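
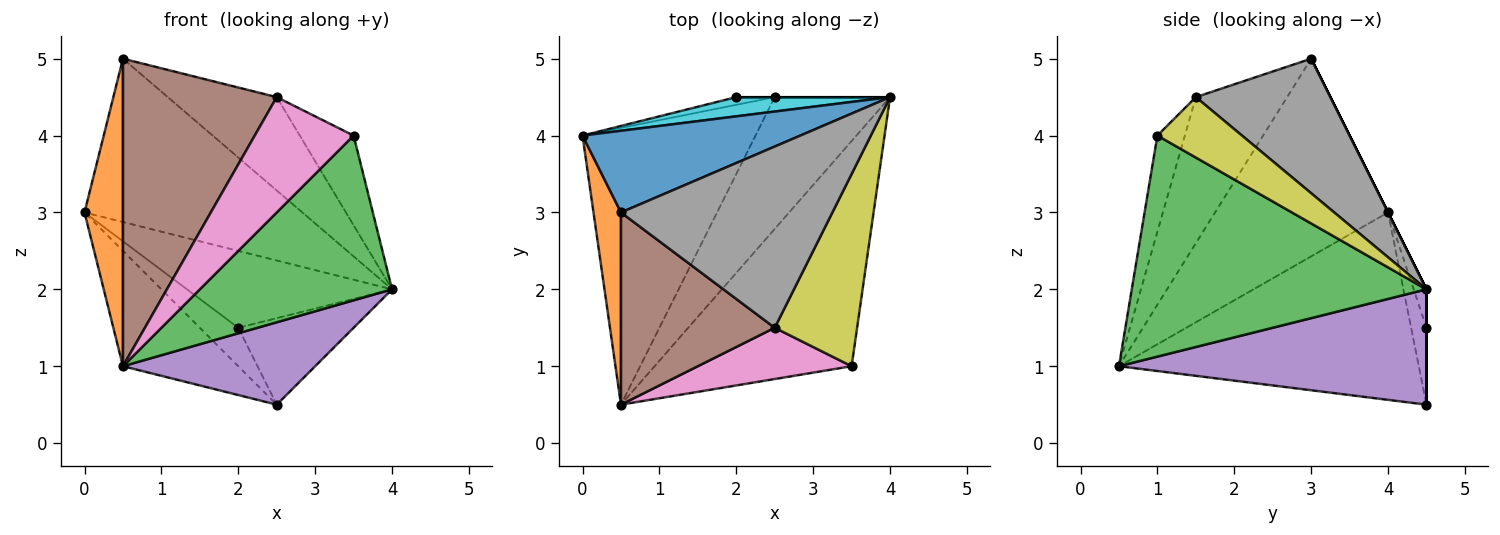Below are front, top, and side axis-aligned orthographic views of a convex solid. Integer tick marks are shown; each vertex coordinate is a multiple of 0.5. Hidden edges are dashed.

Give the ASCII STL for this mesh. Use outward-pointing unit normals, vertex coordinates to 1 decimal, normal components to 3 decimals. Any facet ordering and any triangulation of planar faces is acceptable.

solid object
 facet normal 0.000 0.894 0.447
  outer loop
   vertex 0.5 3.0 5.0
   vertex 4.0 4.5 2.0
   vertex 0.0 4.0 3.0
  endloop
 endfacet
 facet normal -0.967 -0.215 0.134
  outer loop
   vertex 0.5 3.0 5.0
   vertex 0.0 4.0 3.0
   vertex 0.5 0.5 1.0
  endloop
 endfacet
 facet normal 0.671 -0.438 -0.598
  outer loop
   vertex 3.5 1.0 4.0
   vertex 0.5 0.5 1.0
   vertex 4.0 4.5 2.0
  endloop
 endfacet
 facet normal -0.707 0.272 -0.653
  outer loop
   vertex 2.5 4.5 0.5
   vertex 0.5 0.5 1.0
   vertex 0.0 4.0 3.0
  endloop
 endfacet
 facet normal 0.647 -0.404 -0.647
  outer loop
   vertex 2.5 4.5 0.5
   vertex 4.0 4.5 2.0
   vertex 0.5 0.5 1.0
  endloop
 endfacet
 facet normal -0.450 -0.757 0.473
  outer loop
   vertex 2.5 1.5 4.5
   vertex 0.5 3.0 5.0
   vertex 0.5 0.5 1.0
  endloop
 endfacet
 facet normal -0.246 -0.886 0.394
  outer loop
   vertex 2.5 1.5 4.5
   vertex 0.5 0.5 1.0
   vertex 3.5 1.0 4.0
  endloop
 endfacet
 facet normal 0.492 0.399 0.774
  outer loop
   vertex 2.5 1.5 4.5
   vertex 4.0 4.5 2.0
   vertex 0.5 3.0 5.0
  endloop
 endfacet
 facet normal 0.553 0.352 0.755
  outer loop
   vertex 2.5 1.5 4.5
   vertex 3.5 1.0 4.0
   vertex 4.0 4.5 2.0
  endloop
 endfacet
 facet normal -0.061 0.968 0.242
  outer loop
   vertex 2.0 4.5 1.5
   vertex 0.0 4.0 3.0
   vertex 4.0 4.5 2.0
  endloop
 endfacet
 facet normal -0.365 0.913 -0.183
  outer loop
   vertex 2.0 4.5 1.5
   vertex 2.5 4.5 0.5
   vertex 0.0 4.0 3.0
  endloop
 endfacet
 facet normal 0.000 1.000 0.000
  outer loop
   vertex 2.0 4.5 1.5
   vertex 4.0 4.5 2.0
   vertex 2.5 4.5 0.5
  endloop
 endfacet
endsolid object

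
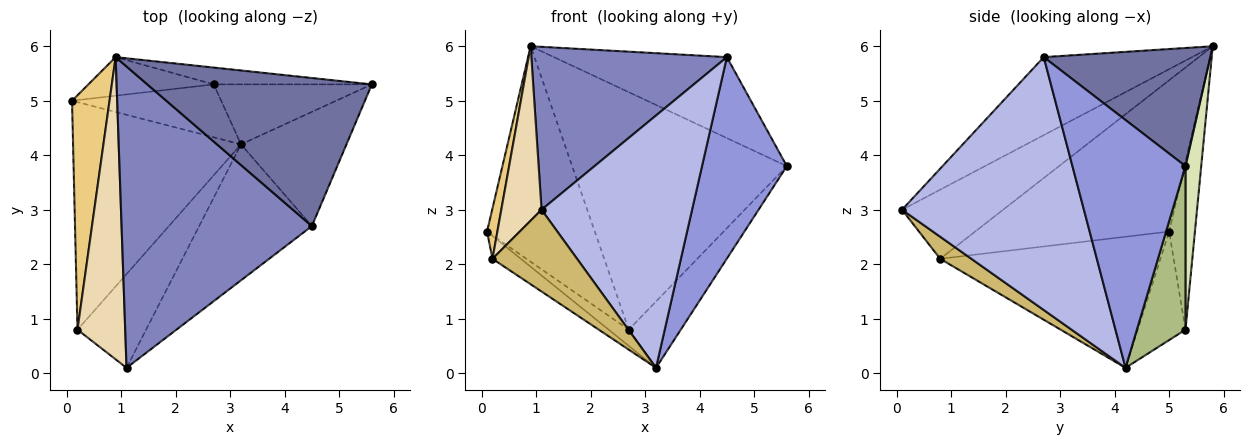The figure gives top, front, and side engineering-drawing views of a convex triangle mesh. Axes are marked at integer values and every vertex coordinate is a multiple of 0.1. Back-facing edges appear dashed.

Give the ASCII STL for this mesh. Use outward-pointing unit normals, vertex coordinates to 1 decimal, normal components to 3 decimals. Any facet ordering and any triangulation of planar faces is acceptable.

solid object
 facet normal 0.419 0.435 0.797
  outer loop
   vertex 4.5 2.7 5.8
   vertex 5.6 5.3 3.8
   vertex 0.9 5.8 6.0
  endloop
 endfacet
 facet normal -0.339 -0.447 0.827
  outer loop
   vertex 4.5 2.7 5.8
   vertex 0.9 5.8 6.0
   vertex 1.1 0.1 3.0
  endloop
 endfacet
 facet normal 0.757 -0.568 -0.322
  outer loop
   vertex 4.5 2.7 5.8
   vertex 3.2 4.2 0.1
   vertex 5.6 5.3 3.8
  endloop
 endfacet
 facet normal 0.729 -0.603 -0.325
  outer loop
   vertex 4.5 2.7 5.8
   vertex 1.1 0.1 3.0
   vertex 3.2 4.2 0.1
  endloop
 endfacet
 facet normal -0.571 0.240 -0.785
  outer loop
   vertex 2.7 5.3 0.8
   vertex 3.2 4.2 0.1
   vertex 0.1 5.0 2.6
  endloop
 endfacet
 facet normal 0.570 0.610 -0.551
  outer loop
   vertex 2.7 5.3 0.8
   vertex 5.6 5.3 3.8
   vertex 3.2 4.2 0.1
  endloop
 endfacet
 facet normal -0.229 0.958 -0.171
  outer loop
   vertex 2.7 5.3 0.8
   vertex 0.1 5.0 2.6
   vertex 0.9 5.8 6.0
  endloop
 endfacet
 facet normal 0.073 0.995 -0.070
  outer loop
   vertex 2.7 5.3 0.8
   vertex 0.9 5.8 6.0
   vertex 5.6 5.3 3.8
  endloop
 endfacet
 facet normal -0.613 0.079 -0.786
  outer loop
   vertex 0.2 0.8 2.1
   vertex 0.1 5.0 2.6
   vertex 3.2 4.2 0.1
  endloop
 endfacet
 facet normal 0.236 -0.639 -0.732
  outer loop
   vertex 0.2 0.8 2.1
   vertex 3.2 4.2 0.1
   vertex 1.1 0.1 3.0
  endloop
 endfacet
 facet normal -0.969 -0.052 0.240
  outer loop
   vertex 0.2 0.8 2.1
   vertex 0.9 5.8 6.0
   vertex 0.1 5.0 2.6
  endloop
 endfacet
 facet normal -0.782 -0.312 0.540
  outer loop
   vertex 0.2 0.8 2.1
   vertex 1.1 0.1 3.0
   vertex 0.9 5.8 6.0
  endloop
 endfacet
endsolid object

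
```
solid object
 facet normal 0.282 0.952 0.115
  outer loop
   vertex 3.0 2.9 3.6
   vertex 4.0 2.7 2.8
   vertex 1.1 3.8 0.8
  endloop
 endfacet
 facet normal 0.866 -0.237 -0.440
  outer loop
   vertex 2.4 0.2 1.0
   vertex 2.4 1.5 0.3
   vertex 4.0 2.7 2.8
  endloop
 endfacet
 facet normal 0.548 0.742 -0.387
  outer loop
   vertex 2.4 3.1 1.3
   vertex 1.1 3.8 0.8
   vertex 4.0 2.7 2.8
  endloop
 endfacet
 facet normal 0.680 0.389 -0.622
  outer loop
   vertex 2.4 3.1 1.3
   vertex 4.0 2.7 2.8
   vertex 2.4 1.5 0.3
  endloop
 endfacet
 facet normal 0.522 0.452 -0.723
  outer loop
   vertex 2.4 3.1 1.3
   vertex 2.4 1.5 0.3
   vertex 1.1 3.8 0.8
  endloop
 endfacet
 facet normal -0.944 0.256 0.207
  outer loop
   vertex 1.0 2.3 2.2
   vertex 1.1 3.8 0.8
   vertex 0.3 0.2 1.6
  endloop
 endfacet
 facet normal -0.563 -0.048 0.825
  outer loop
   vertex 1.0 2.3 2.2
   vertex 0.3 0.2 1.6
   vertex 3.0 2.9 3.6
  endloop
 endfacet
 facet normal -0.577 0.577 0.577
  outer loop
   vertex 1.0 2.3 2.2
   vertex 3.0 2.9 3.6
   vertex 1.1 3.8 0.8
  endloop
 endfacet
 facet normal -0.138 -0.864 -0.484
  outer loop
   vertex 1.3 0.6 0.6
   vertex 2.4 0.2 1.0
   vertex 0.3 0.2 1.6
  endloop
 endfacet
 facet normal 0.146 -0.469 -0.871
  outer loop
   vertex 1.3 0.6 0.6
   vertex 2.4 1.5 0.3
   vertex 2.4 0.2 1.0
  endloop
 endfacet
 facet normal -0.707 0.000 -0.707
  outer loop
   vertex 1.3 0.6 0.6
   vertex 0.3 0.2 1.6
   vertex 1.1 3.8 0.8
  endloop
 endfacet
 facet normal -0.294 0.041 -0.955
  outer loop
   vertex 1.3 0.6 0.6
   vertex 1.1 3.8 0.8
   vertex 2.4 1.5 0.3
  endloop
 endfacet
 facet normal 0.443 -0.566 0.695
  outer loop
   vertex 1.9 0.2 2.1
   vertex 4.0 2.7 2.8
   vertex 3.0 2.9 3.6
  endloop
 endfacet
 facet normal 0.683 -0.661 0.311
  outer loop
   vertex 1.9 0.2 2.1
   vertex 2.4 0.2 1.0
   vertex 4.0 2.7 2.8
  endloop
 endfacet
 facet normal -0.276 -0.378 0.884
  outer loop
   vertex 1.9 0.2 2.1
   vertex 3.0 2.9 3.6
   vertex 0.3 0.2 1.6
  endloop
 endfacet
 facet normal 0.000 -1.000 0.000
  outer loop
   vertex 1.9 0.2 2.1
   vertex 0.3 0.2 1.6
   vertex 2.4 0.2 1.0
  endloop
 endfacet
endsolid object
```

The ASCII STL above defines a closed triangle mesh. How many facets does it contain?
16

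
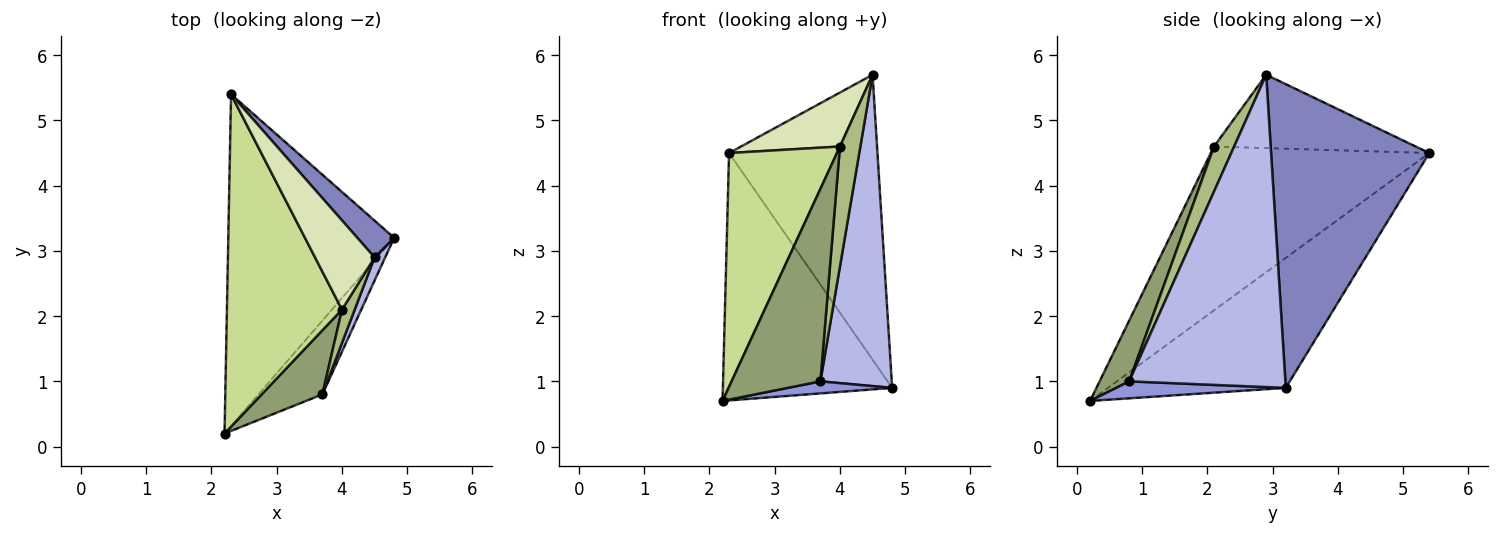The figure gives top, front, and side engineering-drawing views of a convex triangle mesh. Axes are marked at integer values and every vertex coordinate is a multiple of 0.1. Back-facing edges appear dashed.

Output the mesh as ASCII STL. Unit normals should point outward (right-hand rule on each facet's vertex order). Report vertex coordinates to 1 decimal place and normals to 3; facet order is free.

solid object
 facet normal -0.532 0.506 -0.679
  outer loop
   vertex 2.3 5.4 4.5
   vertex 4.8 3.2 0.9
   vertex 2.2 0.2 0.7
  endloop
 endfacet
 facet normal 0.726 0.682 0.088
  outer loop
   vertex 4.5 2.9 5.7
   vertex 4.8 3.2 0.9
   vertex 2.3 5.4 4.5
  endloop
 endfacet
 facet normal 0.253 -0.156 -0.955
  outer loop
   vertex 3.7 0.8 1.0
   vertex 2.2 0.2 0.7
   vertex 4.8 3.2 0.9
  endloop
 endfacet
 facet normal 0.909 -0.415 0.031
  outer loop
   vertex 3.7 0.8 1.0
   vertex 4.8 3.2 0.9
   vertex 4.5 2.9 5.7
  endloop
 endfacet
 facet normal 0.302 -0.905 0.302
  outer loop
   vertex 4.0 2.1 4.6
   vertex 2.2 0.2 0.7
   vertex 3.7 0.8 1.0
  endloop
 endfacet
 facet normal 0.689 -0.698 0.195
  outer loop
   vertex 4.0 2.1 4.6
   vertex 3.7 0.8 1.0
   vertex 4.5 2.9 5.7
  endloop
 endfacet
 facet normal -0.759 -0.375 0.533
  outer loop
   vertex 4.0 2.1 4.6
   vertex 2.3 5.4 4.5
   vertex 2.2 0.2 0.7
  endloop
 endfacet
 facet normal -0.726 -0.356 0.589
  outer loop
   vertex 4.0 2.1 4.6
   vertex 4.5 2.9 5.7
   vertex 2.3 5.4 4.5
  endloop
 endfacet
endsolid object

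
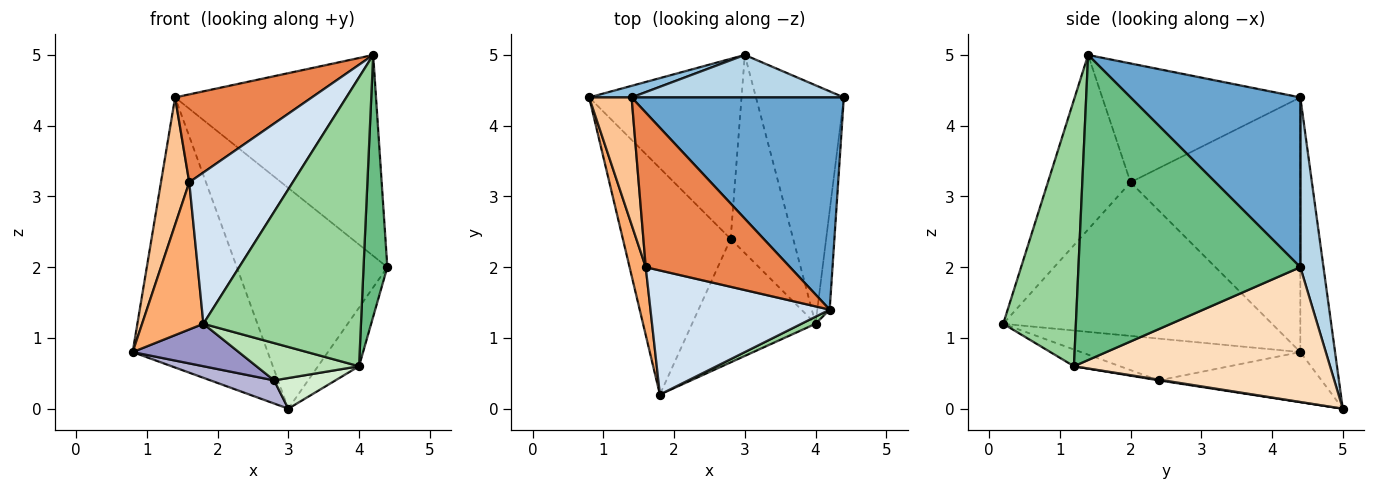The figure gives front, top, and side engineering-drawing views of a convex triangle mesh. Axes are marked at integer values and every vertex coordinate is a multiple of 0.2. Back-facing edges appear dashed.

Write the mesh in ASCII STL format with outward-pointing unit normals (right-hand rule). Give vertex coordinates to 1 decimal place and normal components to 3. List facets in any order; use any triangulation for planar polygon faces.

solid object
 facet normal 0.502 0.594 0.628
  outer loop
   vertex 1.4 4.4 4.4
   vertex 4.2 1.4 5.0
   vertex 4.4 4.4 2.0
  endloop
 endfacet
 facet normal -0.249 0.968 0.041
  outer loop
   vertex 3.0 5.0 0.0
   vertex 0.8 4.4 0.8
   vertex 1.4 4.4 4.4
  endloop
 endfacet
 facet normal 0.149 0.971 0.187
  outer loop
   vertex 3.0 5.0 0.0
   vertex 1.4 4.4 4.4
   vertex 4.4 4.4 2.0
  endloop
 endfacet
 facet normal -0.525 -0.658 0.540
  outer loop
   vertex 1.6 2.0 3.2
   vertex 1.8 0.2 1.2
   vertex 4.2 1.4 5.0
  endloop
 endfacet
 facet normal -0.582 -0.402 0.707
  outer loop
   vertex 1.6 2.0 3.2
   vertex 4.2 1.4 5.0
   vertex 1.4 4.4 4.4
  endloop
 endfacet
 facet normal -0.970 -0.221 0.102
  outer loop
   vertex 1.6 2.0 3.2
   vertex 0.8 4.4 0.8
   vertex 1.8 0.2 1.2
  endloop
 endfacet
 facet normal -0.973 -0.162 0.162
  outer loop
   vertex 1.6 2.0 3.2
   vertex 1.4 4.4 4.4
   vertex 0.8 4.4 0.8
  endloop
 endfacet
 facet normal 0.830 0.133 -0.541
  outer loop
   vertex 4.0 1.2 0.6
   vertex 3.0 5.0 0.0
   vertex 4.4 4.4 2.0
  endloop
 endfacet
 facet normal 0.993 -0.107 -0.040
  outer loop
   vertex 4.0 1.2 0.6
   vertex 4.4 4.4 2.0
   vertex 4.2 1.4 5.0
  endloop
 endfacet
 facet normal 0.419 -0.908 0.022
  outer loop
   vertex 4.0 1.2 0.6
   vertex 4.2 1.4 5.0
   vertex 1.8 0.2 1.2
  endloop
 endfacet
 facet normal -0.129 -0.287 -0.949
  outer loop
   vertex 2.8 2.4 0.4
   vertex 4.0 1.2 0.6
   vertex 1.8 0.2 1.2
  endloop
 endfacet
 facet normal 0.012 -0.153 -0.988
  outer loop
   vertex 2.8 2.4 0.4
   vertex 3.0 5.0 0.0
   vertex 4.0 1.2 0.6
  endloop
 endfacet
 facet normal -0.356 -0.172 -0.919
  outer loop
   vertex 2.8 2.4 0.4
   vertex 1.8 0.2 1.2
   vertex 0.8 4.4 0.8
  endloop
 endfacet
 facet normal -0.310 -0.121 -0.943
  outer loop
   vertex 2.8 2.4 0.4
   vertex 0.8 4.4 0.8
   vertex 3.0 5.0 0.0
  endloop
 endfacet
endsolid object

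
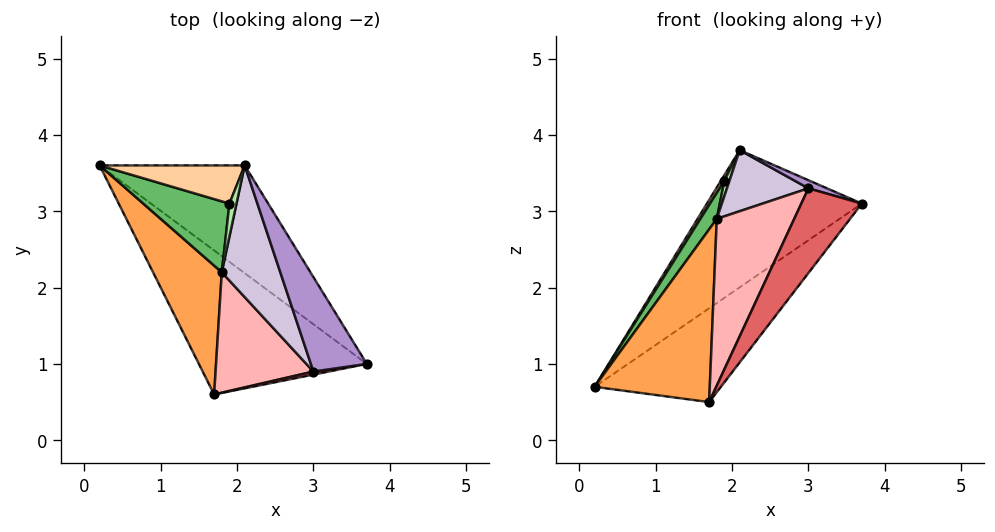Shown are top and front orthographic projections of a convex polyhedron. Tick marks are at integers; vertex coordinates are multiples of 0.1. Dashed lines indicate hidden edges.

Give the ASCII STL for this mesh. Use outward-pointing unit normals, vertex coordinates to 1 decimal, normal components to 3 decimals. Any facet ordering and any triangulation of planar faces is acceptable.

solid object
 facet normal 0.700 0.390 -0.598
  outer loop
   vertex 1.7 0.6 0.5
   vertex 0.2 3.6 0.7
   vertex 3.7 1.0 3.1
  endloop
 endfacet
 facet normal 0.710 0.554 -0.435
  outer loop
   vertex 2.1 3.6 3.8
   vertex 3.7 1.0 3.1
   vertex 0.2 3.6 0.7
  endloop
 endfacet
 facet normal -0.836 -0.440 0.328
  outer loop
   vertex 1.8 2.2 2.9
   vertex 0.2 3.6 0.7
   vertex 1.7 0.6 0.5
  endloop
 endfacet
 facet normal -0.850 -0.077 0.521
  outer loop
   vertex 1.9 3.1 3.4
   vertex 2.1 3.6 3.8
   vertex 0.2 3.6 0.7
  endloop
 endfacet
 facet normal -0.847 -0.183 0.499
  outer loop
   vertex 1.9 3.1 3.4
   vertex 0.2 3.6 0.7
   vertex 1.8 2.2 2.9
  endloop
 endfacet
 facet normal -0.609 -0.332 0.720
  outer loop
   vertex 1.9 3.1 3.4
   vertex 1.8 2.2 2.9
   vertex 2.1 3.6 3.8
  endloop
 endfacet
 facet normal 0.151 -0.988 0.036
  outer loop
   vertex 3.0 0.9 3.3
   vertex 1.7 0.6 0.5
   vertex 3.7 1.0 3.1
  endloop
 endfacet
 facet normal -0.732 -0.553 0.399
  outer loop
   vertex 3.0 0.9 3.3
   vertex 1.8 2.2 2.9
   vertex 1.7 0.6 0.5
  endloop
 endfacet
 facet normal 0.285 -0.082 0.955
  outer loop
   vertex 3.0 0.9 3.3
   vertex 3.7 1.0 3.1
   vertex 2.1 3.6 3.8
  endloop
 endfacet
 facet normal -0.604 -0.335 0.723
  outer loop
   vertex 3.0 0.9 3.3
   vertex 2.1 3.6 3.8
   vertex 1.8 2.2 2.9
  endloop
 endfacet
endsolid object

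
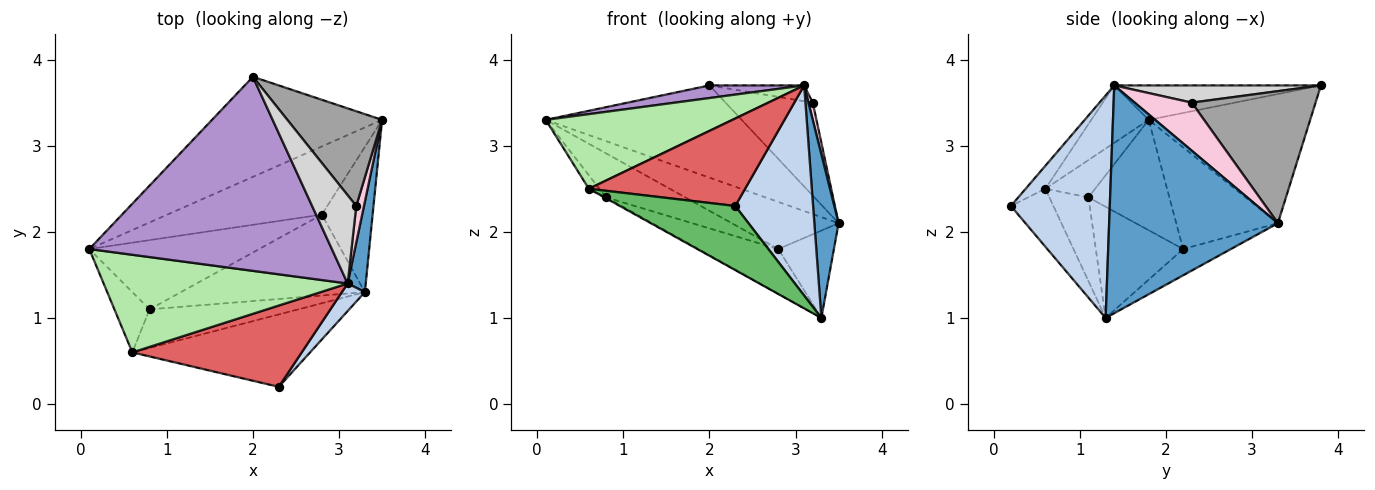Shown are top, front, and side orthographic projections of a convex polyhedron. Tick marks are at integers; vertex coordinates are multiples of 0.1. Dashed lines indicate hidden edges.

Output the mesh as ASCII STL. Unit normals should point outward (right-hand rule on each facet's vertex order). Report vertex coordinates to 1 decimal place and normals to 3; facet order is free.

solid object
 facet normal 0.987 -0.142 0.078
  outer loop
   vertex 3.1 1.4 3.7
   vertex 3.3 1.3 1.0
   vertex 3.5 3.3 2.1
  endloop
 endfacet
 facet normal 0.783 -0.616 0.081
  outer loop
   vertex 3.1 1.4 3.7
   vertex 2.3 0.2 2.3
   vertex 3.3 1.3 1.0
  endloop
 endfacet
 facet normal -0.476 0.500 -0.723
  outer loop
   vertex 2.8 2.2 1.8
   vertex 0.1 1.8 3.3
   vertex 3.5 3.3 2.1
  endloop
 endfacet
 facet normal -0.405 0.471 -0.783
  outer loop
   vertex 2.8 2.2 1.8
   vertex 3.5 3.3 2.1
   vertex 3.3 1.3 1.0
  endloop
 endfacet
 facet normal -0.237 -0.644 -0.727
  outer loop
   vertex 0.6 0.6 2.5
   vertex 3.3 1.3 1.0
   vertex 2.3 0.2 2.3
  endloop
 endfacet
 facet normal -0.184 -0.597 0.781
  outer loop
   vertex 0.6 0.6 2.5
   vertex 3.1 1.4 3.7
   vertex 0.1 1.8 3.3
  endloop
 endfacet
 facet normal -0.092 -0.729 0.678
  outer loop
   vertex 0.6 0.6 2.5
   vertex 2.3 0.2 2.3
   vertex 3.1 1.4 3.7
  endloop
 endfacet
 facet normal -0.488 0.592 -0.642
  outer loop
   vertex 2.0 3.8 3.7
   vertex 3.5 3.3 2.1
   vertex 0.1 1.8 3.3
  endloop
 endfacet
 facet normal -0.140 -0.064 0.988
  outer loop
   vertex 2.0 3.8 3.7
   vertex 0.1 1.8 3.3
   vertex 3.1 1.4 3.7
  endloop
 endfacet
 facet normal -0.481 0.471 -0.740
  outer loop
   vertex 0.8 1.1 2.4
   vertex 0.1 1.8 3.3
   vertex 2.8 2.2 1.8
  endloop
 endfacet
 facet normal -0.467 0.428 -0.774
  outer loop
   vertex 0.8 1.1 2.4
   vertex 2.8 2.2 1.8
   vertex 3.3 1.3 1.0
  endloop
 endfacet
 facet normal -0.719 0.152 -0.678
  outer loop
   vertex 0.8 1.1 2.4
   vertex 0.6 0.6 2.5
   vertex 0.1 1.8 3.3
  endloop
 endfacet
 facet normal -0.490 0.022 -0.872
  outer loop
   vertex 0.8 1.1 2.4
   vertex 3.3 1.3 1.0
   vertex 0.6 0.6 2.5
  endloop
 endfacet
 facet normal 0.985 -0.074 0.158
  outer loop
   vertex 3.2 2.3 3.5
   vertex 3.1 1.4 3.7
   vertex 3.5 3.3 2.1
  endloop
 endfacet
 facet normal 0.705 0.497 0.506
  outer loop
   vertex 3.2 2.3 3.5
   vertex 3.5 3.3 2.1
   vertex 2.0 3.8 3.7
  endloop
 endfacet
 facet normal 0.359 0.164 0.919
  outer loop
   vertex 3.2 2.3 3.5
   vertex 2.0 3.8 3.7
   vertex 3.1 1.4 3.7
  endloop
 endfacet
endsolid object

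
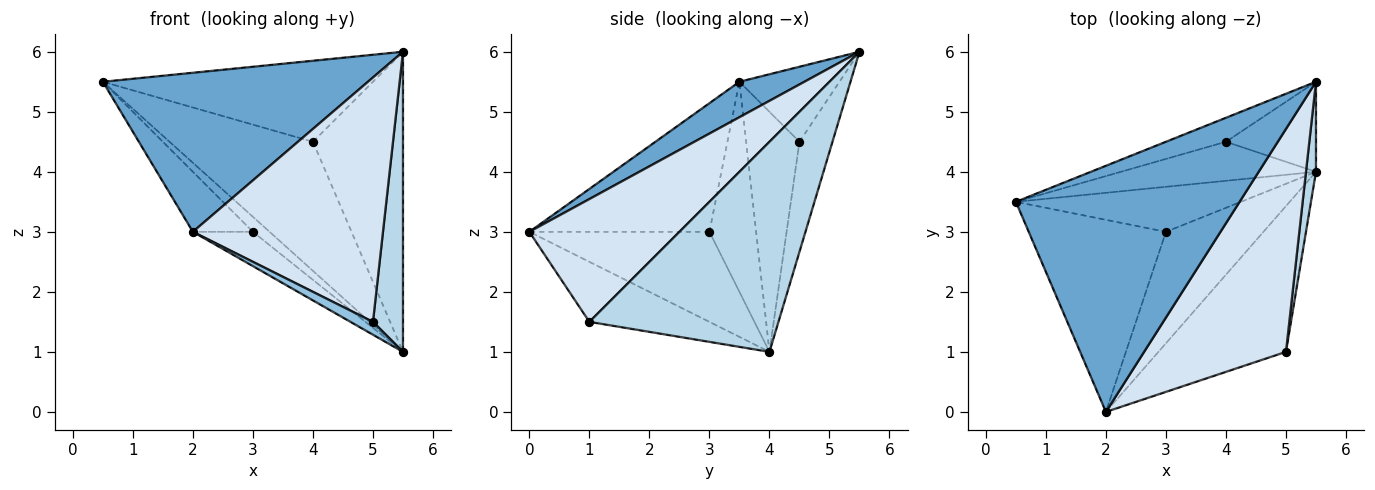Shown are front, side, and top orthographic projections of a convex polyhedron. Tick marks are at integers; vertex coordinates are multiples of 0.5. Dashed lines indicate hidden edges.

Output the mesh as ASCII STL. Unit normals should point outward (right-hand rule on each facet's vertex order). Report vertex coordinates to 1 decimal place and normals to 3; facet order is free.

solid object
 facet normal 0.132 -0.538 0.832
  outer loop
   vertex 5.5 5.5 6.0
   vertex 0.5 3.5 5.5
   vertex 2.0 0.0 3.0
  endloop
 endfacet
 facet normal -0.424 -0.080 -0.902
  outer loop
   vertex 5.0 1.0 1.5
   vertex 2.0 0.0 3.0
   vertex 5.5 4.0 1.0
  endloop
 endfacet
 facet normal 0.987 -0.157 0.047
  outer loop
   vertex 5.0 1.0 1.5
   vertex 5.5 4.0 1.0
   vertex 5.5 5.5 6.0
  endloop
 endfacet
 facet normal 0.504 -0.638 0.582
  outer loop
   vertex 5.0 1.0 1.5
   vertex 5.5 5.5 6.0
   vertex 2.0 0.0 3.0
  endloop
 endfacet
 facet normal -0.663 0.237 -0.710
  outer loop
   vertex 3.0 3.0 3.0
   vertex 0.5 3.5 5.5
   vertex 5.5 4.0 1.0
  endloop
 endfacet
 facet normal -0.667 0.222 -0.711
  outer loop
   vertex 3.0 3.0 3.0
   vertex 2.0 0.0 3.0
   vertex 0.5 3.5 5.5
  endloop
 endfacet
 facet normal -0.662 0.221 -0.717
  outer loop
   vertex 3.0 3.0 3.0
   vertex 5.5 4.0 1.0
   vertex 2.0 0.0 3.0
  endloop
 endfacet
 facet normal -0.336 0.902 -0.273
  outer loop
   vertex 4.0 4.5 4.5
   vertex 5.5 4.0 1.0
   vertex 0.5 3.5 5.5
  endloop
 endfacet
 facet normal -0.335 0.904 -0.268
  outer loop
   vertex 4.0 4.5 4.5
   vertex 0.5 3.5 5.5
   vertex 5.5 5.5 6.0
  endloop
 endfacet
 facet normal -0.331 0.904 -0.271
  outer loop
   vertex 4.0 4.5 4.5
   vertex 5.5 5.5 6.0
   vertex 5.5 4.0 1.0
  endloop
 endfacet
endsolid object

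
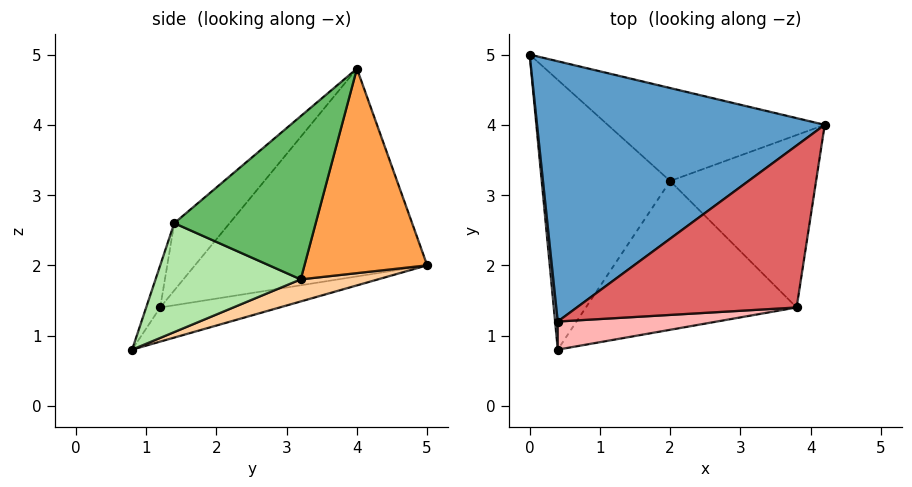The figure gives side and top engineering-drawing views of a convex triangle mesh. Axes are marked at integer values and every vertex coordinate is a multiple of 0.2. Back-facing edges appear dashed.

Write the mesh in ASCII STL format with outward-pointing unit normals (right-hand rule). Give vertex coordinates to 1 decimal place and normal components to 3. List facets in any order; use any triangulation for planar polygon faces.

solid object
 facet normal -0.575 -0.186 0.796
  outer loop
   vertex 0.4 1.2 1.4
   vertex 4.2 4.0 4.8
   vertex 0.0 5.0 2.0
  endloop
 endfacet
 facet normal -0.990 -0.116 0.078
  outer loop
   vertex 0.4 1.2 1.4
   vertex 0.0 5.0 2.0
   vertex 0.4 0.8 0.8
  endloop
 endfacet
 facet normal 0.524 0.645 -0.556
  outer loop
   vertex 2.0 3.2 1.8
   vertex 0.0 5.0 2.0
   vertex 4.2 4.0 4.8
  endloop
 endfacet
 facet normal 0.162 0.285 -0.945
  outer loop
   vertex 2.0 3.2 1.8
   vertex 0.4 0.8 0.8
   vertex 0.0 5.0 2.0
  endloop
 endfacet
 facet normal 0.680 0.410 -0.608
  outer loop
   vertex 3.8 1.4 2.6
   vertex 2.0 3.2 1.8
   vertex 4.2 4.0 4.8
  endloop
 endfacet
 facet normal 0.458 0.064 -0.887
  outer loop
   vertex 3.8 1.4 2.6
   vertex 0.4 0.8 0.8
   vertex 2.0 3.2 1.8
  endloop
 endfacet
 facet normal -0.232 -0.607 0.760
  outer loop
   vertex 3.8 1.4 2.6
   vertex 4.2 4.0 4.8
   vertex 0.4 1.2 1.4
  endloop
 endfacet
 facet normal -0.145 -0.823 0.549
  outer loop
   vertex 3.8 1.4 2.6
   vertex 0.4 1.2 1.4
   vertex 0.4 0.8 0.8
  endloop
 endfacet
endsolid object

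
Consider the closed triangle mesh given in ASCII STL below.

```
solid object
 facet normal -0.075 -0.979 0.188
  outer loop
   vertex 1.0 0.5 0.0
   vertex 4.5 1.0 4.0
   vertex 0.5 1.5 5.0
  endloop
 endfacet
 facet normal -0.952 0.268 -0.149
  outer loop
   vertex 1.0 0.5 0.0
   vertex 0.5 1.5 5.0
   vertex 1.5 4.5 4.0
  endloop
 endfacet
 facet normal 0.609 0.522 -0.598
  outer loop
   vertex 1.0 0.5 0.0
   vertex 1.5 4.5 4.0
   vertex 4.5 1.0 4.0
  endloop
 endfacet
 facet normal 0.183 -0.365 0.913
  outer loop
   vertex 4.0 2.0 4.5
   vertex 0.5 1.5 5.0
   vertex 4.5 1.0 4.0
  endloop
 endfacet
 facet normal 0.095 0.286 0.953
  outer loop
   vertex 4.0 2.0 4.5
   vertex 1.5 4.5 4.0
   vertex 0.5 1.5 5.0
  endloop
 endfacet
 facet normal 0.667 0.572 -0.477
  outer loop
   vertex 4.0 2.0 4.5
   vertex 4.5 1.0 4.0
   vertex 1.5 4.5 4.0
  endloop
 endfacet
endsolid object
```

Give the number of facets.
6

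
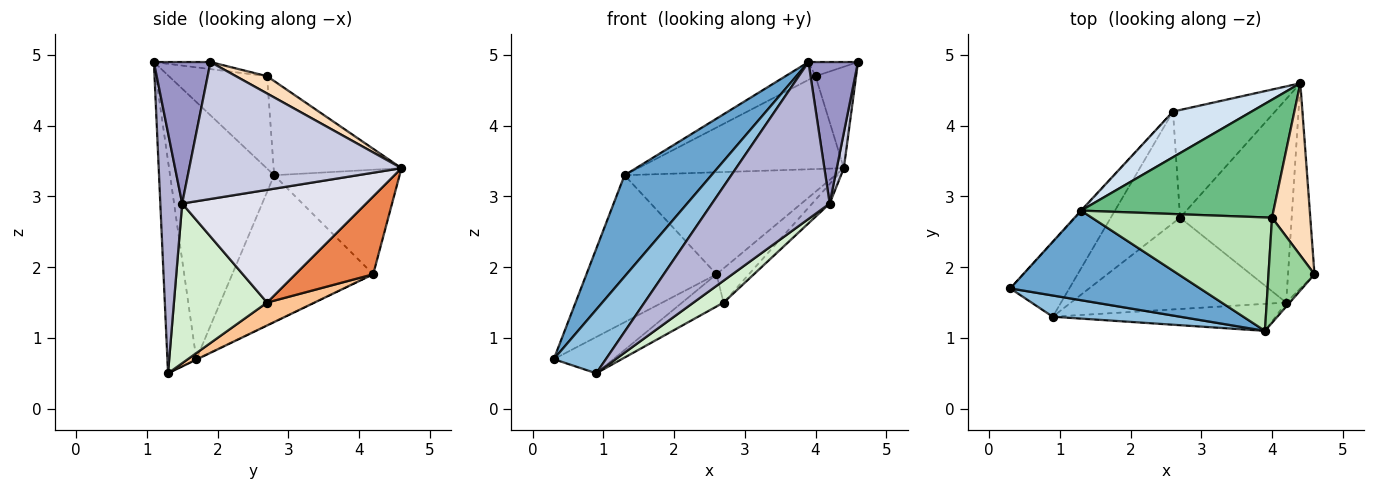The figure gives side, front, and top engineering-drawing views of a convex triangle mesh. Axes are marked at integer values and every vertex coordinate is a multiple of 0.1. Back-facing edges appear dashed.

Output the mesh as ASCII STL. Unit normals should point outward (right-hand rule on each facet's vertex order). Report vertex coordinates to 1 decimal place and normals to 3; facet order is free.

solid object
 facet normal -0.668 -0.558 0.493
  outer loop
   vertex 3.9 1.1 4.9
   vertex 1.3 2.8 3.3
   vertex 0.3 1.7 0.7
  endloop
 endfacet
 facet normal -0.466 -0.839 0.280
  outer loop
   vertex 3.9 1.1 4.9
   vertex 0.3 1.7 0.7
   vertex 0.9 1.3 0.5
  endloop
 endfacet
 facet normal -0.735 0.678 -0.004
  outer loop
   vertex 2.6 4.2 1.9
   vertex 0.3 1.7 0.7
   vertex 1.3 2.8 3.3
  endloop
 endfacet
 facet normal -0.477 0.802 0.359
  outer loop
   vertex 2.6 4.2 1.9
   vertex 1.3 2.8 3.3
   vertex 4.4 4.6 3.4
  endloop
 endfacet
 facet normal 0.588 0.245 -0.771
  outer loop
   vertex 2.6 4.2 1.9
   vertex 4.4 4.6 3.4
   vertex 2.7 2.7 1.5
  endloop
 endfacet
 facet normal -0.007 0.438 -0.899
  outer loop
   vertex 2.6 4.2 1.9
   vertex 0.9 1.3 0.5
   vertex 0.3 1.7 0.7
  endloop
 endfacet
 facet normal 0.303 0.264 -0.916
  outer loop
   vertex 2.6 4.2 1.9
   vertex 2.7 2.7 1.5
   vertex 0.9 1.3 0.5
  endloop
 endfacet
 facet normal 0.363 0.473 0.803
  outer loop
   vertex 4.0 2.7 4.7
   vertex 4.6 1.9 4.9
   vertex 4.4 4.6 3.4
  endloop
 endfacet
 facet normal -0.359 0.577 0.733
  outer loop
   vertex 4.0 2.7 4.7
   vertex 4.4 4.6 3.4
   vertex 1.3 2.8 3.3
  endloop
 endfacet
 facet normal -0.151 0.132 0.980
  outer loop
   vertex 4.0 2.7 4.7
   vertex 3.9 1.1 4.9
   vertex 4.6 1.9 4.9
  endloop
 endfacet
 facet normal -0.452 0.138 0.881
  outer loop
   vertex 4.0 2.7 4.7
   vertex 1.3 2.8 3.3
   vertex 3.9 1.1 4.9
  endloop
 endfacet
 facet normal 0.585 -0.189 -0.789
  outer loop
   vertex 4.2 1.5 2.9
   vertex 0.9 1.3 0.5
   vertex 2.7 2.7 1.5
  endloop
 endfacet
 facet normal 0.752 -0.658 -0.019
  outer loop
   vertex 4.2 1.5 2.9
   vertex 4.6 1.9 4.9
   vertex 3.9 1.1 4.9
  endloop
 endfacet
 facet normal 0.180 -0.969 -0.167
  outer loop
   vertex 4.2 1.5 2.9
   vertex 3.9 1.1 4.9
   vertex 0.9 1.3 0.5
  endloop
 endfacet
 facet normal 0.981 -0.033 -0.190
  outer loop
   vertex 4.2 1.5 2.9
   vertex 4.4 4.6 3.4
   vertex 4.6 1.9 4.9
  endloop
 endfacet
 facet normal 0.709 0.067 -0.702
  outer loop
   vertex 4.2 1.5 2.9
   vertex 2.7 2.7 1.5
   vertex 4.4 4.6 3.4
  endloop
 endfacet
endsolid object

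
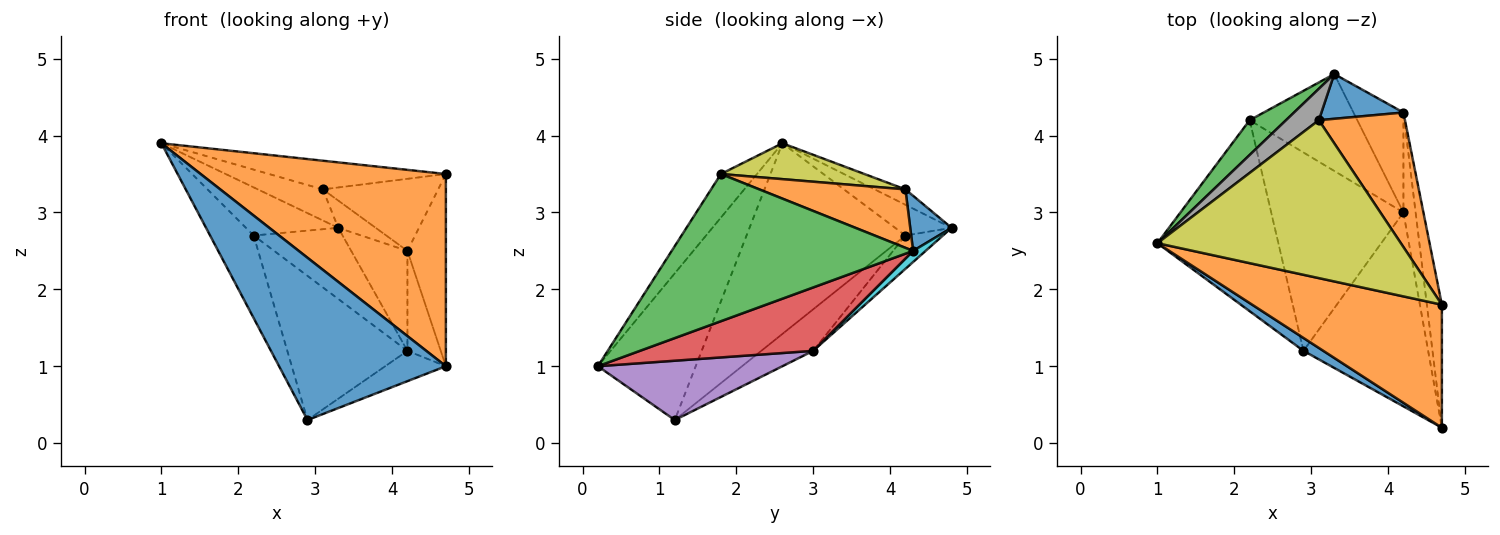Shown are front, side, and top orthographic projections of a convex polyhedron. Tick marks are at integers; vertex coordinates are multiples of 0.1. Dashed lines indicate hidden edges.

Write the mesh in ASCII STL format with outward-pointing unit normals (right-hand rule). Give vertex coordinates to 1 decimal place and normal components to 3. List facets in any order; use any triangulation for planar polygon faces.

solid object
 facet normal -0.505 -0.861 0.068
  outer loop
   vertex 2.9 1.2 0.3
   vertex 4.7 0.2 1.0
   vertex 1.0 2.6 3.9
  endloop
 endfacet
 facet normal -0.123 -0.836 0.535
  outer loop
   vertex 4.7 1.8 3.5
   vertex 1.0 2.6 3.9
   vertex 4.7 0.2 1.0
  endloop
 endfacet
 facet normal -0.444 0.726 0.525
  outer loop
   vertex 2.2 4.2 2.7
   vertex 1.0 2.6 3.9
   vertex 3.3 4.8 2.8
  endloop
 endfacet
 facet normal -0.823 0.226 -0.522
  outer loop
   vertex 2.2 4.2 2.7
   vertex 2.9 1.2 0.3
   vertex 1.0 2.6 3.9
  endloop
 endfacet
 facet normal 0.425 0.140 -0.894
  outer loop
   vertex 4.2 3.0 1.2
   vertex 4.7 0.2 1.0
   vertex 2.9 1.2 0.3
  endloop
 endfacet
 facet normal -0.242 0.574 -0.782
  outer loop
   vertex 4.2 3.0 1.2
   vertex 2.2 4.2 2.7
   vertex 3.3 4.8 2.8
  endloop
 endfacet
 facet normal -0.246 0.570 -0.784
  outer loop
   vertex 4.2 3.0 1.2
   vertex 2.9 1.2 0.3
   vertex 2.2 4.2 2.7
  endloop
 endfacet
 facet normal -0.316 0.667 0.675
  outer loop
   vertex 3.1 4.2 3.3
   vertex 3.3 4.8 2.8
   vertex 1.0 2.6 3.9
  endloop
 endfacet
 facet normal 0.143 0.177 0.974
  outer loop
   vertex 3.1 4.2 3.3
   vertex 1.0 2.6 3.9
   vertex 4.7 1.8 3.5
  endloop
 endfacet
 facet normal 0.155 0.699 -0.699
  outer loop
   vertex 4.2 4.3 2.5
   vertex 4.2 3.0 1.2
   vertex 3.3 4.8 2.8
  endloop
 endfacet
 facet normal 0.498 0.451 0.741
  outer loop
   vertex 4.2 4.3 2.5
   vertex 3.3 4.8 2.8
   vertex 3.1 4.2 3.3
  endloop
 endfacet
 facet normal 0.513 0.405 0.756
  outer loop
   vertex 4.2 4.3 2.5
   vertex 3.1 4.2 3.3
   vertex 4.7 1.8 3.5
  endloop
 endfacet
 facet normal 0.983 0.156 -0.100
  outer loop
   vertex 4.2 4.3 2.5
   vertex 4.7 1.8 3.5
   vertex 4.7 0.2 1.0
  endloop
 endfacet
 facet normal 0.965 0.186 -0.186
  outer loop
   vertex 4.2 4.3 2.5
   vertex 4.7 0.2 1.0
   vertex 4.2 3.0 1.2
  endloop
 endfacet
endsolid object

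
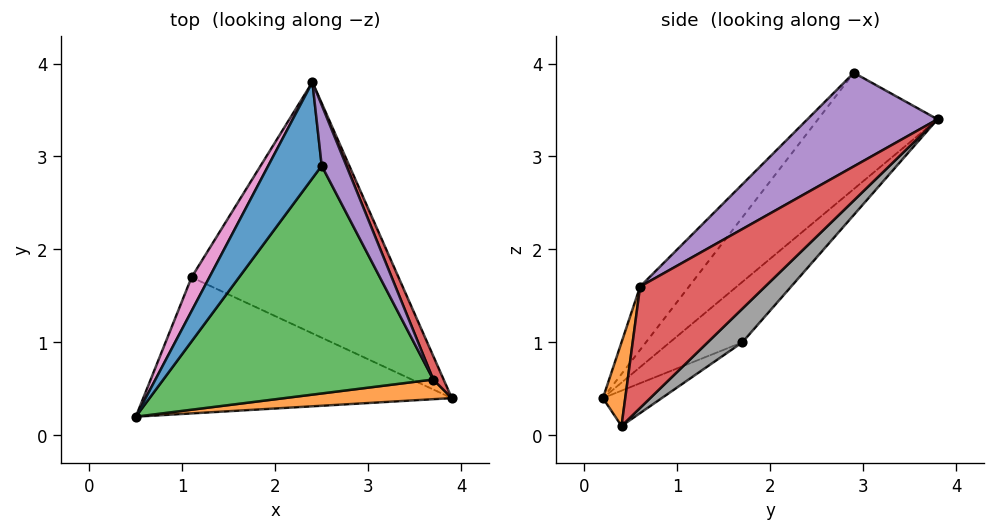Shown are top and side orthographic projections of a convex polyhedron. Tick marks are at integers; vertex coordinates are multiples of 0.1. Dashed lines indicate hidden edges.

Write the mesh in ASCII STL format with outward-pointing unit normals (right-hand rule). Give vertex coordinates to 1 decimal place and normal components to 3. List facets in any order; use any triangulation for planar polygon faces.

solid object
 facet normal -0.901 0.130 0.414
  outer loop
   vertex 2.5 2.9 3.9
   vertex 2.4 3.8 3.4
   vertex 0.5 0.2 0.4
  endloop
 endfacet
 facet normal 0.071 -0.987 0.141
  outer loop
   vertex 3.7 0.6 1.6
   vertex 0.5 0.2 0.4
   vertex 3.9 0.4 0.1
  endloop
 endfacet
 facet normal -0.154 -0.738 0.657
  outer loop
   vertex 3.7 0.6 1.6
   vertex 2.5 2.9 3.9
   vertex 0.5 0.2 0.4
  endloop
 endfacet
 facet normal 0.938 0.336 0.080
  outer loop
   vertex 3.7 0.6 1.6
   vertex 3.9 0.4 0.1
   vertex 2.4 3.8 3.4
  endloop
 endfacet
 facet normal 0.938 0.242 0.248
  outer loop
   vertex 3.7 0.6 1.6
   vertex 2.4 3.8 3.4
   vertex 2.5 2.9 3.9
  endloop
 endfacet
 facet normal -0.104 0.405 -0.908
  outer loop
   vertex 1.1 1.7 1.0
   vertex 3.9 0.4 0.1
   vertex 0.5 0.2 0.4
  endloop
 endfacet
 facet normal -0.926 0.261 0.273
  outer loop
   vertex 1.1 1.7 1.0
   vertex 0.5 0.2 0.4
   vertex 2.4 3.8 3.4
  endloop
 endfacet
 facet normal 0.112 0.717 -0.688
  outer loop
   vertex 1.1 1.7 1.0
   vertex 2.4 3.8 3.4
   vertex 3.9 0.4 0.1
  endloop
 endfacet
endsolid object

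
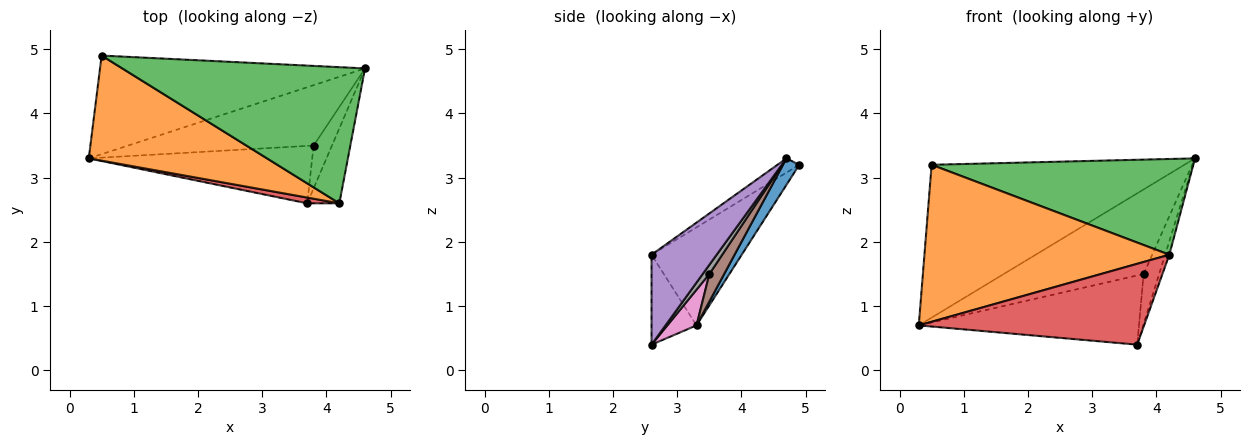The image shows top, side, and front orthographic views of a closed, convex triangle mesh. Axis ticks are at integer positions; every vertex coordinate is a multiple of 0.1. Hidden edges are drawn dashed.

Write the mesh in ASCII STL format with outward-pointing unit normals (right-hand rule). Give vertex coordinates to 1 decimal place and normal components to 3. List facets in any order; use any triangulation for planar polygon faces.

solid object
 facet normal 0.054 0.839 -0.541
  outer loop
   vertex 0.5 4.9 3.2
   vertex 4.6 4.7 3.3
   vertex 0.3 3.3 0.7
  endloop
 endfacet
 facet normal -0.293 -0.795 0.532
  outer loop
   vertex 0.5 4.9 3.2
   vertex 0.3 3.3 0.7
   vertex 4.2 2.6 1.8
  endloop
 endfacet
 facet normal -0.048 -0.575 0.817
  outer loop
   vertex 0.5 4.9 3.2
   vertex 4.2 2.6 1.8
   vertex 4.6 4.7 3.3
  endloop
 endfacet
 facet normal -0.195 -0.978 0.070
  outer loop
   vertex 3.7 2.6 0.4
   vertex 4.2 2.6 1.8
   vertex 0.3 3.3 0.7
  endloop
 endfacet
 facet normal 0.940 0.061 -0.336
  outer loop
   vertex 3.7 2.6 0.4
   vertex 4.6 4.7 3.3
   vertex 4.2 2.6 1.8
  endloop
 endfacet
 facet normal 0.086 0.811 -0.579
  outer loop
   vertex 3.8 3.5 1.5
   vertex 0.3 3.3 0.7
   vertex 4.6 4.7 3.3
  endloop
 endfacet
 facet normal 0.102 0.765 -0.635
  outer loop
   vertex 3.8 3.5 1.5
   vertex 3.7 2.6 0.4
   vertex 0.3 3.3 0.7
  endloop
 endfacet
 facet normal 0.309 0.722 -0.619
  outer loop
   vertex 3.8 3.5 1.5
   vertex 4.6 4.7 3.3
   vertex 3.7 2.6 0.4
  endloop
 endfacet
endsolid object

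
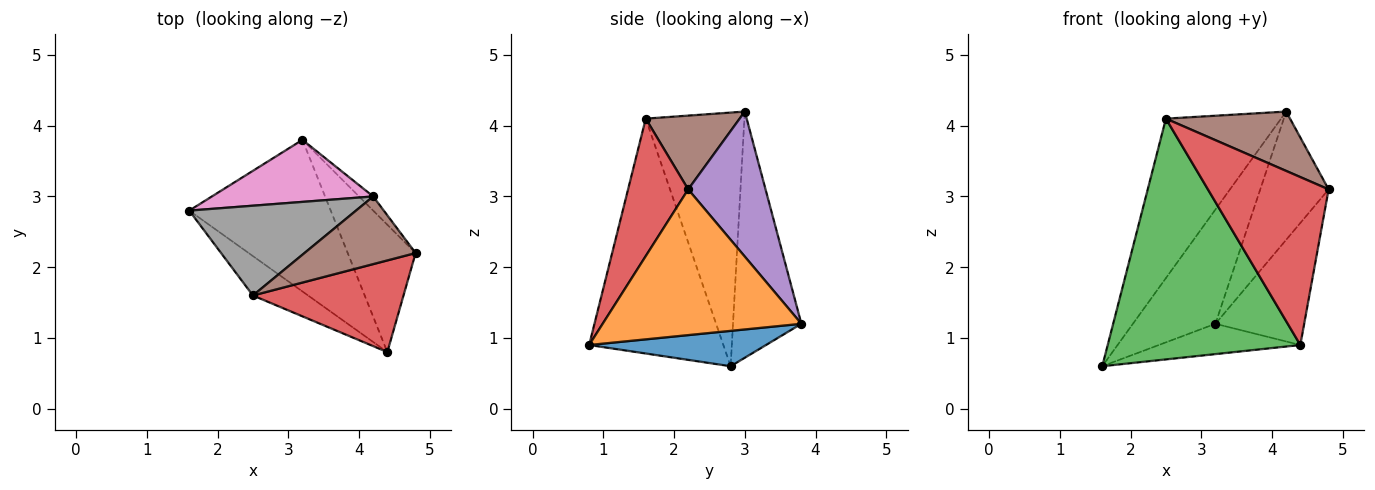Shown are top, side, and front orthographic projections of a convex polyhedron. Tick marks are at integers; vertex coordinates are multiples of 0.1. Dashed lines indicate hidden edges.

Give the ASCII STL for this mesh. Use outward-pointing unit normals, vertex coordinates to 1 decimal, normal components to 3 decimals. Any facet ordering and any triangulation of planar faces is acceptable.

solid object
 facet normal 0.238 0.190 -0.952
  outer loop
   vertex 3.2 3.8 1.2
   vertex 4.4 0.8 0.9
   vertex 1.6 2.8 0.6
  endloop
 endfacet
 facet normal 0.840 0.375 -0.392
  outer loop
   vertex 3.2 3.8 1.2
   vertex 4.8 2.2 3.1
   vertex 4.4 0.8 0.9
  endloop
 endfacet
 facet normal -0.567 -0.813 -0.133
  outer loop
   vertex 2.5 1.6 4.1
   vertex 1.6 2.8 0.6
   vertex 4.4 0.8 0.9
  endloop
 endfacet
 facet normal 0.401 -0.804 0.439
  outer loop
   vertex 2.5 1.6 4.1
   vertex 4.4 0.8 0.9
   vertex 4.8 2.2 3.1
  endloop
 endfacet
 facet normal 0.747 0.661 -0.073
  outer loop
   vertex 4.2 3.0 4.2
   vertex 4.8 2.2 3.1
   vertex 3.2 3.8 1.2
  endloop
 endfacet
 facet normal 0.446 -0.590 0.673
  outer loop
   vertex 4.2 3.0 4.2
   vertex 2.5 1.6 4.1
   vertex 4.8 2.2 3.1
  endloop
 endfacet
 facet normal -0.589 0.710 0.386
  outer loop
   vertex 4.2 3.0 4.2
   vertex 3.2 3.8 1.2
   vertex 1.6 2.8 0.6
  endloop
 endfacet
 facet normal -0.598 0.698 0.393
  outer loop
   vertex 4.2 3.0 4.2
   vertex 1.6 2.8 0.6
   vertex 2.5 1.6 4.1
  endloop
 endfacet
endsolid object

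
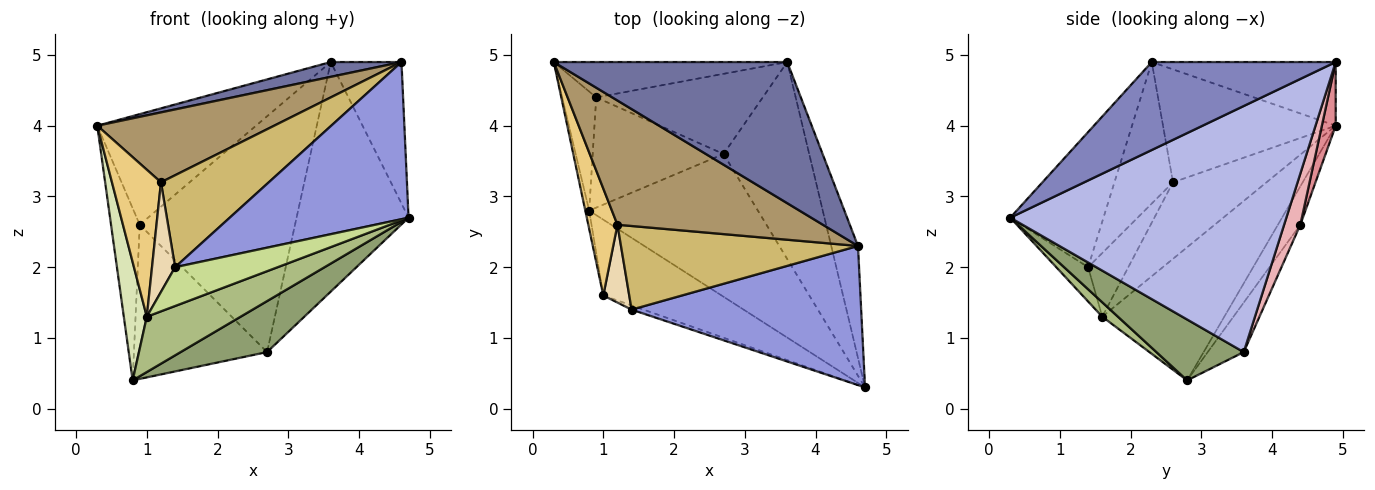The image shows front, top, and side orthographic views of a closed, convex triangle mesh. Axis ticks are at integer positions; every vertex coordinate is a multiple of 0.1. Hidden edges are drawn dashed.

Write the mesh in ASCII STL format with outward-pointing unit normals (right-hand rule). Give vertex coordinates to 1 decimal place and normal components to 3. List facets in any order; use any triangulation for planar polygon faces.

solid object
 facet normal -0.262 -0.101 0.960
  outer loop
   vertex 4.6 2.3 4.9
   vertex 3.6 4.9 4.9
   vertex 0.3 4.9 4.0
  endloop
 endfacet
 facet normal 0.898 0.345 -0.273
  outer loop
   vertex 4.6 2.3 4.9
   vertex 4.7 0.3 2.7
   vertex 3.6 4.9 4.9
  endloop
 endfacet
 facet normal -0.363 -0.697 0.618
  outer loop
   vertex 4.6 2.3 4.9
   vertex 1.4 1.4 2.0
   vertex 4.7 0.3 2.7
  endloop
 endfacet
 facet normal 0.882 0.358 -0.307
  outer loop
   vertex 2.7 3.6 0.8
   vertex 3.6 4.9 4.9
   vertex 4.7 0.3 2.7
  endloop
 endfacet
 facet normal 0.322 -0.318 -0.892
  outer loop
   vertex 2.7 3.6 0.8
   vertex 4.7 0.3 2.7
   vertex 0.8 2.8 0.4
  endloop
 endfacet
 facet normal 0.098 -0.587 -0.804
  outer loop
   vertex 1.0 1.6 1.3
   vertex 0.8 2.8 0.4
   vertex 4.7 0.3 2.7
  endloop
 endfacet
 facet normal -0.295 -0.950 -0.103
  outer loop
   vertex 1.0 1.6 1.3
   vertex 4.7 0.3 2.7
   vertex 1.4 1.4 2.0
  endloop
 endfacet
 facet normal -0.982 -0.185 -0.028
  outer loop
   vertex 1.0 1.6 1.3
   vertex 0.3 4.9 4.0
   vertex 0.8 2.8 0.4
  endloop
 endfacet
 facet normal -0.432 -0.442 0.786
  outer loop
   vertex 1.2 2.6 3.2
   vertex 4.6 2.3 4.9
   vertex 0.3 4.9 4.0
  endloop
 endfacet
 facet normal -0.373 -0.686 0.624
  outer loop
   vertex 1.2 2.6 3.2
   vertex 1.4 1.4 2.0
   vertex 4.6 2.3 4.9
  endloop
 endfacet
 facet normal -0.839 -0.440 0.320
  outer loop
   vertex 1.2 2.6 3.2
   vertex 0.3 4.9 4.0
   vertex 1.0 1.6 1.3
  endloop
 endfacet
 facet normal -0.818 -0.469 0.333
  outer loop
   vertex 1.2 2.6 3.2
   vertex 1.0 1.6 1.3
   vertex 1.4 1.4 2.0
  endloop
 endfacet
 facet normal -0.540 0.692 -0.479
  outer loop
   vertex 0.9 4.4 2.6
   vertex 0.8 2.8 0.4
   vertex 0.3 4.9 4.0
  endloop
 endfacet
 facet normal -0.215 0.794 -0.568
  outer loop
   vertex 0.9 4.4 2.6
   vertex 2.7 3.6 0.8
   vertex 0.8 2.8 0.4
  endloop
 endfacet
 facet normal 0.083 0.949 -0.304
  outer loop
   vertex 0.9 4.4 2.6
   vertex 0.3 4.9 4.0
   vertex 3.6 4.9 4.9
  endloop
 endfacet
 facet normal 0.098 0.942 -0.320
  outer loop
   vertex 0.9 4.4 2.6
   vertex 3.6 4.9 4.9
   vertex 2.7 3.6 0.8
  endloop
 endfacet
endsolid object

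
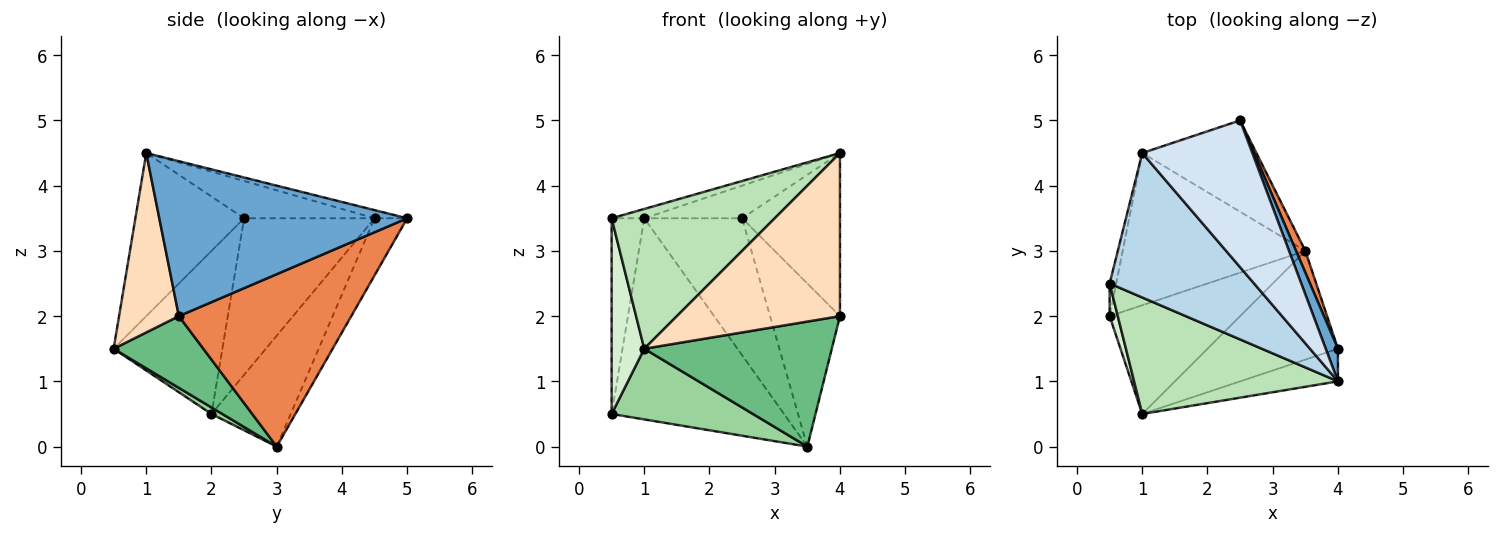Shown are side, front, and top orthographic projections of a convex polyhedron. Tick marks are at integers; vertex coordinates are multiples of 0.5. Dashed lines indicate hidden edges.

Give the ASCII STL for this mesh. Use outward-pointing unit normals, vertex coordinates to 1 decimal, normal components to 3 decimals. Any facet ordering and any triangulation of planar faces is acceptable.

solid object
 facet normal 0.928 0.366 0.073
  outer loop
   vertex 4.0 1.0 4.5
   vertex 4.0 1.5 2.0
   vertex 2.5 5.0 3.5
  endloop
 endfacet
 facet normal -0.969 0.242 -0.040
  outer loop
   vertex 1.0 4.5 3.5
   vertex 0.5 2.0 0.5
   vertex 0.5 2.5 3.5
  endloop
 endfacet
 facet normal -0.249 0.062 0.966
  outer loop
   vertex 1.0 4.5 3.5
   vertex 0.5 2.5 3.5
   vertex 4.0 1.0 4.5
  endloop
 endfacet
 facet normal -0.072 0.216 0.974
  outer loop
   vertex 1.0 4.5 3.5
   vertex 4.0 1.0 4.5
   vertex 2.5 5.0 3.5
  endloop
 endfacet
 facet normal 0.926 0.375 0.050
  outer loop
   vertex 3.5 3.0 0.0
   vertex 2.5 5.0 3.5
   vertex 4.0 1.5 2.0
  endloop
 endfacet
 facet normal -0.267 0.802 -0.535
  outer loop
   vertex 3.5 3.0 0.0
   vertex 1.0 4.5 3.5
   vertex 2.5 5.0 3.5
  endloop
 endfacet
 facet normal -0.344 0.749 -0.567
  outer loop
   vertex 3.5 3.0 0.0
   vertex 0.5 2.0 0.5
   vertex 1.0 4.5 3.5
  endloop
 endfacet
 facet normal 0.338 -0.923 -0.185
  outer loop
   vertex 1.0 0.5 1.5
   vertex 4.0 1.5 2.0
   vertex 4.0 1.0 4.5
  endloop
 endfacet
 facet normal 0.339 -0.710 -0.617
  outer loop
   vertex 1.0 0.5 1.5
   vertex 3.5 3.0 0.0
   vertex 4.0 1.5 2.0
  endloop
 endfacet
 facet normal 0.042 -0.545 -0.838
  outer loop
   vertex 1.0 0.5 1.5
   vertex 0.5 2.0 0.5
   vertex 3.5 3.0 0.0
  endloop
 endfacet
 facet normal -0.456 -0.684 0.570
  outer loop
   vertex 1.0 0.5 1.5
   vertex 4.0 1.0 4.5
   vertex 0.5 2.5 3.5
  endloop
 endfacet
 facet normal -0.957 -0.287 0.048
  outer loop
   vertex 1.0 0.5 1.5
   vertex 0.5 2.5 3.5
   vertex 0.5 2.0 0.5
  endloop
 endfacet
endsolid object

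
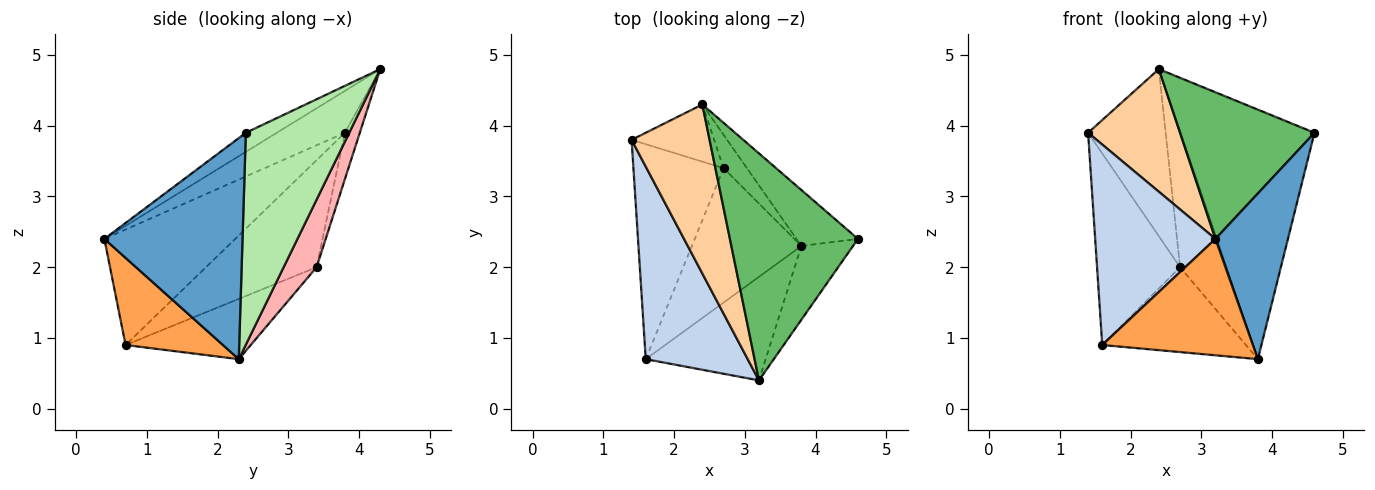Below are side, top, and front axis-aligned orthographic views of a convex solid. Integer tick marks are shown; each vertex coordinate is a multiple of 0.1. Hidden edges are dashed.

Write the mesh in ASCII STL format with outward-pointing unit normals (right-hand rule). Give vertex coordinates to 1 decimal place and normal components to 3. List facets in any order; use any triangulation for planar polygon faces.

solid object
 facet normal 0.867 -0.455 -0.203
  outer loop
   vertex 3.8 2.3 0.7
   vertex 4.6 2.4 3.9
   vertex 3.2 0.4 2.4
  endloop
 endfacet
 facet normal -0.617 -0.567 0.545
  outer loop
   vertex 1.6 0.7 0.9
   vertex 3.2 0.4 2.4
   vertex 1.4 3.8 3.9
  endloop
 endfacet
 facet normal 0.435 -0.673 -0.598
  outer loop
   vertex 1.6 0.7 0.9
   vertex 3.8 2.3 0.7
   vertex 3.2 0.4 2.4
  endloop
 endfacet
 facet normal -0.399 -0.539 0.742
  outer loop
   vertex 2.4 4.3 4.8
   vertex 1.4 3.8 3.9
   vertex 3.2 0.4 2.4
  endloop
 endfacet
 facet normal -0.124 -0.538 0.834
  outer loop
   vertex 2.4 4.3 4.8
   vertex 3.2 0.4 2.4
   vertex 4.6 2.4 3.9
  endloop
 endfacet
 facet normal 0.602 0.779 -0.175
  outer loop
   vertex 2.4 4.3 4.8
   vertex 4.6 2.4 3.9
   vertex 3.8 2.3 0.7
  endloop
 endfacet
 facet normal -0.179 0.931 -0.318
  outer loop
   vertex 2.7 3.4 2.0
   vertex 1.4 3.8 3.9
   vertex 2.4 4.3 4.8
  endloop
 endfacet
 facet normal 0.568 0.800 -0.196
  outer loop
   vertex 2.7 3.4 2.0
   vertex 2.4 4.3 4.8
   vertex 3.8 2.3 0.7
  endloop
 endfacet
 facet normal -0.663 0.498 -0.559
  outer loop
   vertex 2.7 3.4 2.0
   vertex 1.6 0.7 0.9
   vertex 1.4 3.8 3.9
  endloop
 endfacet
 facet normal -0.422 0.484 -0.767
  outer loop
   vertex 2.7 3.4 2.0
   vertex 3.8 2.3 0.7
   vertex 1.6 0.7 0.9
  endloop
 endfacet
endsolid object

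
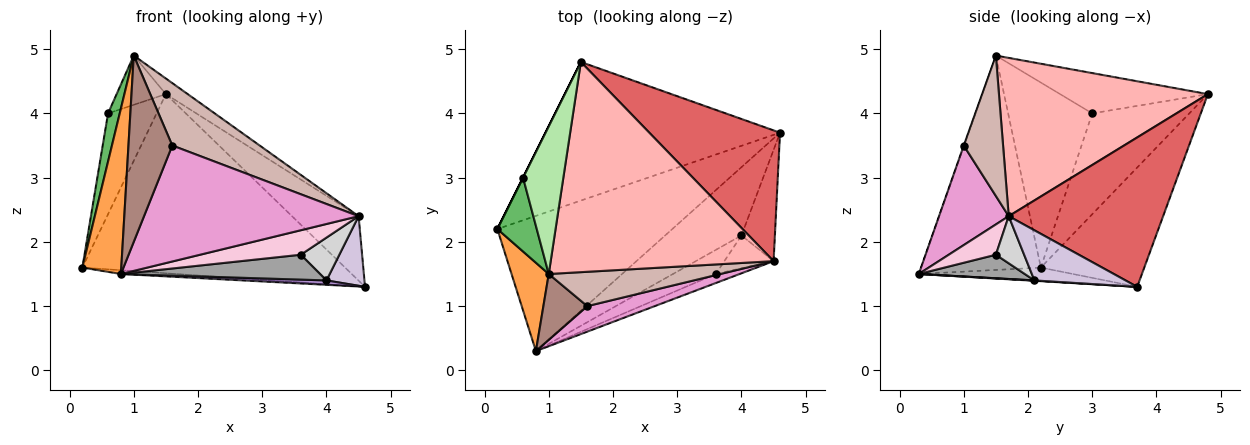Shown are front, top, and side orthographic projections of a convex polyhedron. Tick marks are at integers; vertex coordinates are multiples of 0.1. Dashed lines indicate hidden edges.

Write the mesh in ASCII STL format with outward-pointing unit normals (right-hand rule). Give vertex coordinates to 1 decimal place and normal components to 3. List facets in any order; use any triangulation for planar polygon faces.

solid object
 facet normal -0.297 0.755 -0.584
  outer loop
   vertex 1.5 4.8 4.3
   vertex 4.6 3.7 1.3
   vertex 0.2 2.2 1.6
  endloop
 endfacet
 facet normal -0.077 0.028 -0.997
  outer loop
   vertex 0.8 0.3 1.5
   vertex 0.2 2.2 1.6
   vertex 4.6 3.7 1.3
  endloop
 endfacet
 facet normal -0.938 -0.305 0.163
  outer loop
   vertex 0.8 0.3 1.5
   vertex 1.0 1.5 4.9
   vertex 0.2 2.2 1.6
  endloop
 endfacet
 facet normal -0.894 0.447 0.000
  outer loop
   vertex 0.6 3.0 4.0
   vertex 1.5 4.8 4.3
   vertex 0.2 2.2 1.6
  endloop
 endfacet
 facet normal -0.969 -0.135 0.206
  outer loop
   vertex 0.6 3.0 4.0
   vertex 0.2 2.2 1.6
   vertex 1.0 1.5 4.9
  endloop
 endfacet
 facet normal -0.688 0.229 0.688
  outer loop
   vertex 0.6 3.0 4.0
   vertex 1.0 1.5 4.9
   vertex 1.5 4.8 4.3
  endloop
 endfacet
 facet normal 0.716 0.309 0.626
  outer loop
   vertex 4.5 1.7 2.4
   vertex 4.6 3.7 1.3
   vertex 1.5 4.8 4.3
  endloop
 endfacet
 facet normal 0.578 0.060 0.814
  outer loop
   vertex 4.5 1.7 2.4
   vertex 1.5 4.8 4.3
   vertex 1.0 1.5 4.9
  endloop
 endfacet
 facet normal 0.005 -0.064 -0.998
  outer loop
   vertex 4.0 2.1 1.4
   vertex 0.8 0.3 1.5
   vertex 4.6 3.7 1.3
  endloop
 endfacet
 facet normal 0.786 -0.328 -0.524
  outer loop
   vertex 4.0 2.1 1.4
   vertex 4.6 3.7 1.3
   vertex 4.5 1.7 2.4
  endloop
 endfacet
 facet normal -0.008 -0.943 0.333
  outer loop
   vertex 1.6 1.0 3.5
   vertex 1.0 1.5 4.9
   vertex 0.8 0.3 1.5
  endloop
 endfacet
 facet normal 0.367 -0.815 0.448
  outer loop
   vertex 1.6 1.0 3.5
   vertex 4.5 1.7 2.4
   vertex 1.0 1.5 4.9
  endloop
 endfacet
 facet normal 0.302 -0.931 0.205
  outer loop
   vertex 1.6 1.0 3.5
   vertex 0.8 0.3 1.5
   vertex 4.5 1.7 2.4
  endloop
 endfacet
 facet normal 0.402 -0.859 -0.317
  outer loop
   vertex 3.6 1.5 1.8
   vertex 4.5 1.7 2.4
   vertex 0.8 0.3 1.5
  endloop
 endfacet
 facet normal 0.357 -0.671 -0.650
  outer loop
   vertex 3.6 1.5 1.8
   vertex 0.8 0.3 1.5
   vertex 4.0 2.1 1.4
  endloop
 endfacet
 facet normal 0.503 -0.686 -0.526
  outer loop
   vertex 3.6 1.5 1.8
   vertex 4.0 2.1 1.4
   vertex 4.5 1.7 2.4
  endloop
 endfacet
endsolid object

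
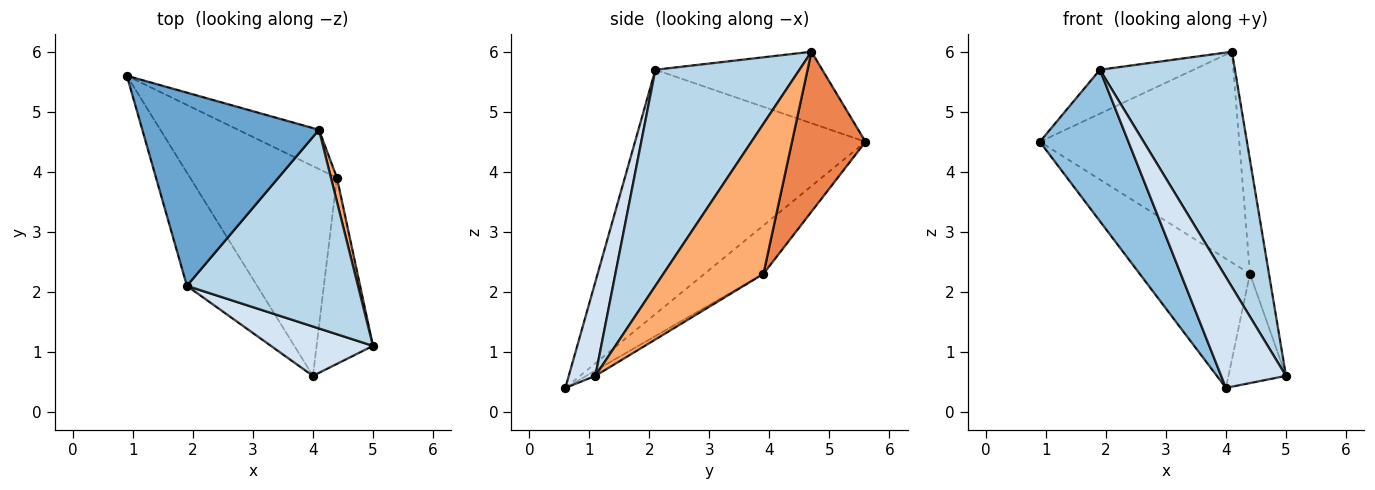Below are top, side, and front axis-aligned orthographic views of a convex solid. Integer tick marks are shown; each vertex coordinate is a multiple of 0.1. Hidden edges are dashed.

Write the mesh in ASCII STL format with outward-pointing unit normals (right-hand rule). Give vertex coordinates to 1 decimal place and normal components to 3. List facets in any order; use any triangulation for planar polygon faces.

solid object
 facet normal -0.367 0.206 0.907
  outer loop
   vertex 1.9 2.1 5.7
   vertex 4.1 4.7 6.0
   vertex 0.9 5.6 4.5
  endloop
 endfacet
 facet normal -0.902 -0.346 -0.259
  outer loop
   vertex 1.9 2.1 5.7
   vertex 0.9 5.6 4.5
   vertex 4.0 0.6 0.4
  endloop
 endfacet
 facet normal 0.632 -0.592 0.500
  outer loop
   vertex 1.9 2.1 5.7
   vertex 5.0 1.1 0.6
   vertex 4.1 4.7 6.0
  endloop
 endfacet
 facet normal 0.351 -0.855 0.381
  outer loop
   vertex 1.9 2.1 5.7
   vertex 4.0 0.6 0.4
   vertex 5.0 1.1 0.6
  endloop
 endfacet
 facet normal 0.341 0.924 -0.172
  outer loop
   vertex 4.4 3.9 2.3
   vertex 0.9 5.6 4.5
   vertex 4.1 4.7 6.0
  endloop
 endfacet
 facet normal 0.982 0.187 0.039
  outer loop
   vertex 4.4 3.9 2.3
   vertex 4.1 4.7 6.0
   vertex 5.0 1.1 0.6
  endloop
 endfacet
 facet normal -0.270 0.505 -0.820
  outer loop
   vertex 4.4 3.9 2.3
   vertex 4.0 0.6 0.4
   vertex 0.9 5.6 4.5
  endloop
 endfacet
 facet normal -0.080 0.505 -0.860
  outer loop
   vertex 4.4 3.9 2.3
   vertex 5.0 1.1 0.6
   vertex 4.0 0.6 0.4
  endloop
 endfacet
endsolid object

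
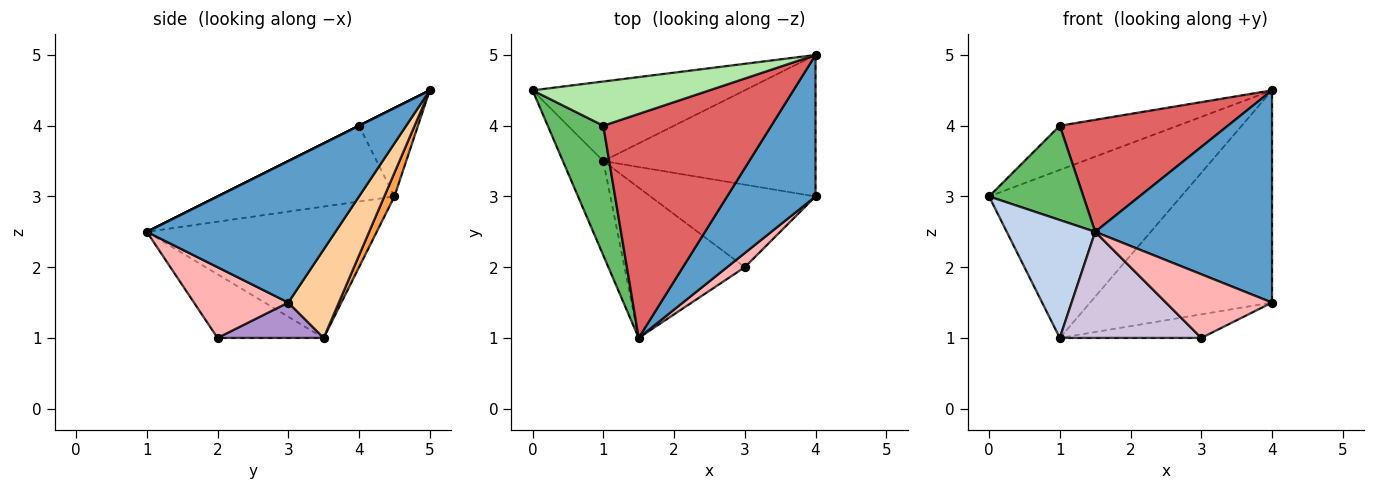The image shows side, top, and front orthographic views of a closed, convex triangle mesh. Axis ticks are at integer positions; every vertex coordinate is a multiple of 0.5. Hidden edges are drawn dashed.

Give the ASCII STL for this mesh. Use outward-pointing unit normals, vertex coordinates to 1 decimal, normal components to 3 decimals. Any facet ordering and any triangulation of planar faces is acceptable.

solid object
 facet normal 0.664 -0.622 0.415
  outer loop
   vertex 4.0 5.0 4.5
   vertex 1.5 1.0 2.5
   vertex 4.0 3.0 1.5
  endloop
 endfacet
 facet normal -0.897 -0.345 -0.276
  outer loop
   vertex 1.0 3.5 1.0
   vertex 1.5 1.0 2.5
   vertex 0.0 4.5 3.0
  endloop
 endfacet
 facet normal 0.048 0.903 -0.428
  outer loop
   vertex 1.0 3.5 1.0
   vertex 0.0 4.5 3.0
   vertex 4.0 5.0 4.5
  endloop
 endfacet
 facet normal 0.225 0.811 -0.540
  outer loop
   vertex 1.0 3.5 1.0
   vertex 4.0 5.0 4.5
   vertex 4.0 3.0 1.5
  endloop
 endfacet
 facet normal -0.741 -0.395 0.543
  outer loop
   vertex 1.0 4.0 4.0
   vertex 0.0 4.5 3.0
   vertex 1.5 1.0 2.5
  endloop
 endfacet
 facet normal -0.333 0.667 0.667
  outer loop
   vertex 1.0 4.0 4.0
   vertex 4.0 5.0 4.5
   vertex 0.0 4.5 3.0
  endloop
 endfacet
 facet normal 0.000 -0.447 0.894
  outer loop
   vertex 1.0 4.0 4.0
   vertex 1.5 1.0 2.5
   vertex 4.0 5.0 4.5
  endloop
 endfacet
 facet normal 0.655 -0.737 0.164
  outer loop
   vertex 3.0 2.0 1.0
   vertex 4.0 3.0 1.5
   vertex 1.5 1.0 2.5
  endloop
 endfacet
 facet normal 0.202 0.269 -0.942
  outer loop
   vertex 3.0 2.0 1.0
   vertex 1.0 3.5 1.0
   vertex 4.0 3.0 1.5
  endloop
 endfacet
 facet normal -0.397 -0.529 -0.750
  outer loop
   vertex 3.0 2.0 1.0
   vertex 1.5 1.0 2.5
   vertex 1.0 3.5 1.0
  endloop
 endfacet
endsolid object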